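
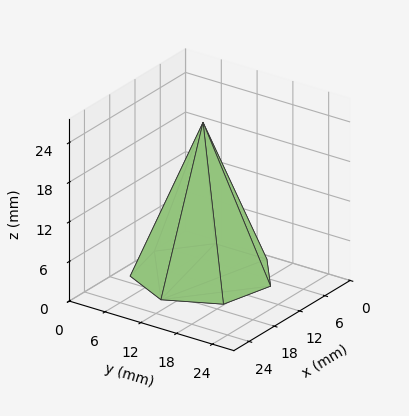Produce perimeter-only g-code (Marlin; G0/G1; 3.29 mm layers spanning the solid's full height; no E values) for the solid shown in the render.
Reading the render: the shape is a regular 7-sided pyramid, base circumscribed radius ≈ 10 mm, apex at z ≈ 23 mm (dimensions read to the nearest mm from the axis ticks). For the g-code, the solid's height is divided into equal slices at the stated Δz and each level perimeter traced with G1 moves after a G0 lift.

; perimeter-only toolpath
G21 ; units = mm
G90 ; absolute positioning
G28 ; home
; layer 1
G0 Z3.29
G0 X18.57 Y10.00
G1 X15.34 Y16.70
G1 X8.09 Y18.36
G1 X2.28 Y13.72
G1 X2.28 Y6.28
G1 X8.09 Y1.64
G1 X15.34 Y3.30
G1 X18.57 Y10.00
; layer 2
G0 Z6.57
G0 X17.14 Y10.00
G1 X14.45 Y15.59
G1 X8.41 Y16.96
G1 X3.56 Y13.10
G1 X3.56 Y6.90
G1 X8.41 Y3.04
G1 X14.45 Y4.41
G1 X17.14 Y10.00
; layer 3
G0 Z9.86
G0 X15.71 Y10.00
G1 X13.56 Y14.47
G1 X8.73 Y15.57
G1 X4.85 Y12.48
G1 X4.85 Y7.52
G1 X8.73 Y4.43
G1 X13.56 Y5.53
G1 X15.71 Y10.00
; layer 4
G0 Z13.14
G0 X14.29 Y10.00
G1 X12.67 Y13.35
G1 X9.04 Y14.18
G1 X6.14 Y11.86
G1 X6.14 Y8.14
G1 X9.04 Y5.82
G1 X12.67 Y6.65
G1 X14.29 Y10.00
; layer 5
G0 Z16.43
G0 X12.86 Y10.00
G1 X11.78 Y12.23
G1 X9.36 Y12.79
G1 X7.43 Y11.24
G1 X7.43 Y8.76
G1 X9.36 Y7.21
G1 X11.78 Y7.77
G1 X12.86 Y10.00
; layer 6
G0 Z19.71
G0 X11.43 Y10.00
G1 X10.89 Y11.12
G1 X9.68 Y11.39
G1 X8.71 Y10.62
G1 X8.71 Y9.38
G1 X9.68 Y8.61
G1 X10.89 Y8.88
G1 X11.43 Y10.00
M2 ; end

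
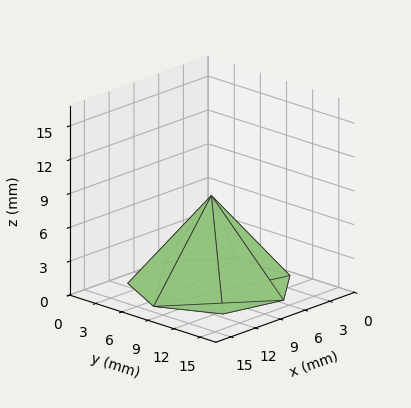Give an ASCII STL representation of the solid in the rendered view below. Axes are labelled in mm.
Reading the render: the shape is a regular 7-sided pyramid, base circumscribed radius ≈ 7 mm, apex at z ≈ 8 mm (dimensions read to the nearest mm from the axis ticks). For the STL, each face is triangulated and given an outward normal.

solid part
  facet normal 0.0000 0.0000 -1.0000
    outer loop
      vertex 5.44 13.82 0.00
      vertex 11.36 12.47 0.00
      vertex 14.00 7.00 0.00
    endloop
  endfacet
  facet normal 0.0000 0.0000 -1.0000
    outer loop
      vertex 0.69 10.04 0.00
      vertex 5.44 13.82 0.00
      vertex 14.00 7.00 0.00
    endloop
  endfacet
  facet normal 0.0000 0.0000 -1.0000
    outer loop
      vertex 0.69 3.96 0.00
      vertex 0.69 10.04 0.00
      vertex 14.00 7.00 0.00
    endloop
  endfacet
  facet normal 0.0000 0.0000 -1.0000
    outer loop
      vertex 5.44 0.18 0.00
      vertex 0.69 3.96 0.00
      vertex 14.00 7.00 0.00
    endloop
  endfacet
  facet normal 0.0000 0.0000 -1.0000
    outer loop
      vertex 11.36 1.53 0.00
      vertex 5.44 0.18 0.00
      vertex 14.00 7.00 0.00
    endloop
  endfacet
  facet normal 0.7074 0.3414 0.6189
    outer loop
      vertex 14.00 7.00 0.00
      vertex 11.36 12.47 0.00
      vertex 7.00 7.00 8.00
    endloop
  endfacet
  facet normal 0.1746 0.7659 0.6188
    outer loop
      vertex 11.36 12.47 0.00
      vertex 5.44 13.82 0.00
      vertex 7.00 7.00 8.00
    endloop
  endfacet
  facet normal -0.4890 0.6144 0.6192
    outer loop
      vertex 5.44 13.82 0.00
      vertex 0.69 10.04 0.00
      vertex 7.00 7.00 8.00
    endloop
  endfacet
  facet normal -0.7852 0.0000 0.6193
    outer loop
      vertex 0.69 10.04 0.00
      vertex 0.69 3.96 0.00
      vertex 7.00 7.00 8.00
    endloop
  endfacet
  facet normal -0.4890 -0.6144 0.6192
    outer loop
      vertex 0.69 3.96 0.00
      vertex 5.44 0.18 0.00
      vertex 7.00 7.00 8.00
    endloop
  endfacet
  facet normal 0.1746 -0.7659 0.6188
    outer loop
      vertex 5.44 0.18 0.00
      vertex 11.36 1.53 0.00
      vertex 7.00 7.00 8.00
    endloop
  endfacet
  facet normal 0.7074 -0.3414 0.6189
    outer loop
      vertex 11.36 1.53 0.00
      vertex 14.00 7.00 0.00
      vertex 7.00 7.00 8.00
    endloop
  endfacet
endsolid part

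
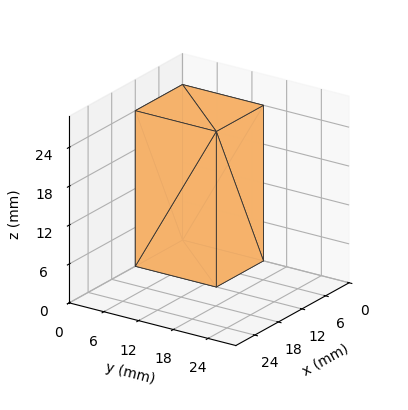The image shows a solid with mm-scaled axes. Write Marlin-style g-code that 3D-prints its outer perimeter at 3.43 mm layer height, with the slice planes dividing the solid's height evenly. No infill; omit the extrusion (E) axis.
Reading the render: the shape is a rectangular box, roughly 12 × 14 mm footprint and 24 mm tall (dimensions read to the nearest mm from the axis ticks). For the g-code, the solid's height is divided into equal slices at the stated Δz and each level perimeter traced with G1 moves after a G0 lift.

; perimeter-only toolpath
G21 ; units = mm
G90 ; absolute positioning
G28 ; home
; layer 1
G0 Z3.43
G0 X0.00 Y0.00
G1 X12.00 Y0.00
G1 X12.00 Y14.00
G1 X0.00 Y14.00
G1 X0.00 Y0.00
; layer 2
G0 Z6.86
G0 X0.00 Y0.00
G1 X12.00 Y0.00
G1 X12.00 Y14.00
G1 X0.00 Y14.00
G1 X0.00 Y0.00
; layer 3
G0 Z10.29
G0 X0.00 Y0.00
G1 X12.00 Y0.00
G1 X12.00 Y14.00
G1 X0.00 Y14.00
G1 X0.00 Y0.00
; layer 4
G0 Z13.71
G0 X0.00 Y0.00
G1 X12.00 Y0.00
G1 X12.00 Y14.00
G1 X0.00 Y14.00
G1 X0.00 Y0.00
; layer 5
G0 Z17.14
G0 X0.00 Y0.00
G1 X12.00 Y0.00
G1 X12.00 Y14.00
G1 X0.00 Y14.00
G1 X0.00 Y0.00
; layer 6
G0 Z20.57
G0 X0.00 Y0.00
G1 X12.00 Y0.00
G1 X12.00 Y14.00
G1 X0.00 Y14.00
G1 X0.00 Y0.00
; layer 7
G0 Z24.00
G0 X0.00 Y0.00
G1 X12.00 Y0.00
G1 X12.00 Y14.00
G1 X0.00 Y14.00
G1 X0.00 Y0.00
M2 ; end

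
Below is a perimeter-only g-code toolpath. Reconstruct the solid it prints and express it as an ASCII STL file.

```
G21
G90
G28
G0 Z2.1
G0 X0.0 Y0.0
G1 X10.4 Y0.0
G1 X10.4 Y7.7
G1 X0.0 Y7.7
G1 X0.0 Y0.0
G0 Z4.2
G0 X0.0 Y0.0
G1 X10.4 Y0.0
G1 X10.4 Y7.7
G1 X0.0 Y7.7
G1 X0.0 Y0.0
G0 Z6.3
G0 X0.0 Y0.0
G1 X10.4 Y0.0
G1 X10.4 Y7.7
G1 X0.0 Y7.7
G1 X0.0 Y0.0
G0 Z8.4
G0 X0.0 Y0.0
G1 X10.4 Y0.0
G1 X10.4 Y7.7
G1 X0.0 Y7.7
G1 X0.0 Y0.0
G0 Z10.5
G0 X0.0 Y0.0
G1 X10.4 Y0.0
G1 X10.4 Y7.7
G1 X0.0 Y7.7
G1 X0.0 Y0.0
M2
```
solid part
  facet normal 0.0000 0.0000 -1.0000
    outer loop
      vertex 10.4 7.7 0.0
      vertex 10.4 0.0 0.0
      vertex 0.0 0.0 0.0
    endloop
  endfacet
  facet normal 0.0000 0.0000 -1.0000
    outer loop
      vertex 0.0 7.7 0.0
      vertex 10.4 7.7 0.0
      vertex 0.0 0.0 0.0
    endloop
  endfacet
  facet normal 0.0000 0.0000 1.0000
    outer loop
      vertex 0.0 0.0 10.5
      vertex 10.4 0.0 10.5
      vertex 10.4 7.7 10.5
    endloop
  endfacet
  facet normal 0.0000 0.0000 1.0000
    outer loop
      vertex 0.0 0.0 10.5
      vertex 10.4 7.7 10.5
      vertex 0.0 7.7 10.5
    endloop
  endfacet
  facet normal 0.0000 -1.0000 0.0000
    outer loop
      vertex 0.0 0.0 0.0
      vertex 10.4 0.0 0.0
      vertex 10.4 0.0 10.5
    endloop
  endfacet
  facet normal 0.0000 -1.0000 0.0000
    outer loop
      vertex 0.0 0.0 0.0
      vertex 10.4 0.0 10.5
      vertex 0.0 0.0 10.5
    endloop
  endfacet
  facet normal 0.0000 1.0000 0.0000
    outer loop
      vertex 10.4 7.7 10.5
      vertex 10.4 7.7 0.0
      vertex 0.0 7.7 0.0
    endloop
  endfacet
  facet normal 0.0000 1.0000 0.0000
    outer loop
      vertex 0.0 7.7 10.5
      vertex 10.4 7.7 10.5
      vertex 0.0 7.7 0.0
    endloop
  endfacet
  facet normal -1.0000 0.0000 0.0000
    outer loop
      vertex 0.0 7.7 10.5
      vertex 0.0 7.7 0.0
      vertex 0.0 0.0 0.0
    endloop
  endfacet
  facet normal -1.0000 0.0000 0.0000
    outer loop
      vertex 0.0 0.0 10.5
      vertex 0.0 7.7 10.5
      vertex 0.0 0.0 0.0
    endloop
  endfacet
  facet normal 1.0000 0.0000 0.0000
    outer loop
      vertex 10.4 0.0 0.0
      vertex 10.4 7.7 0.0
      vertex 10.4 7.7 10.5
    endloop
  endfacet
  facet normal 1.0000 0.0000 0.0000
    outer loop
      vertex 10.4 0.0 0.0
      vertex 10.4 7.7 10.5
      vertex 10.4 0.0 10.5
    endloop
  endfacet
endsolid part

The G0 Z moves step by Δz≈2.1 mm. Every layer's G1 loop is the same polygon, so the solid is a straight extrusion of it from z=0 to z≈10.5. Closing with flat bottom and top caps and triangulating gives 12 facets — a rectangular box, roughly 10.4 × 7.7 mm footprint and 10.5 mm tall.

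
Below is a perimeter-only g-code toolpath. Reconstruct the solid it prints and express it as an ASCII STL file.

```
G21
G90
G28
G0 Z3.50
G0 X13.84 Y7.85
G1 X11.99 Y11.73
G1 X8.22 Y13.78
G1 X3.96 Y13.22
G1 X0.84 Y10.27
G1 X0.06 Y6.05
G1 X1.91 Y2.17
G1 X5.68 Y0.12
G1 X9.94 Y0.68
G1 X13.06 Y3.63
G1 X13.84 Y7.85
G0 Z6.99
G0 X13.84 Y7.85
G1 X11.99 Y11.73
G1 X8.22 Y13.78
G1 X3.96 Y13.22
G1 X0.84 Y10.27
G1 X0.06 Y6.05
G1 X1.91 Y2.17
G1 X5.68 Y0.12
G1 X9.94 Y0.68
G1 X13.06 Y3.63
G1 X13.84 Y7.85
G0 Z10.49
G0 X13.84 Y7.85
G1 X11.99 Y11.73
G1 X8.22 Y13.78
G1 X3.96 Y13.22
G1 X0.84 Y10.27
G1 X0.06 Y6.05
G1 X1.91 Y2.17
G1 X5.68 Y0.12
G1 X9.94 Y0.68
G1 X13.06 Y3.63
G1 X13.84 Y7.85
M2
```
solid part
  facet normal 0.0000 0.0000 -1.0000
    outer loop
      vertex 8.22 13.78 0.00
      vertex 11.99 11.73 0.00
      vertex 13.84 7.85 0.00
    endloop
  endfacet
  facet normal 0.0000 0.0000 -1.0000
    outer loop
      vertex 3.96 13.22 0.00
      vertex 8.22 13.78 0.00
      vertex 13.84 7.85 0.00
    endloop
  endfacet
  facet normal 0.0000 0.0000 -1.0000
    outer loop
      vertex 0.84 10.27 0.00
      vertex 3.96 13.22 0.00
      vertex 13.84 7.85 0.00
    endloop
  endfacet
  facet normal 0.0000 0.0000 -1.0000
    outer loop
      vertex 0.06 6.05 0.00
      vertex 0.84 10.27 0.00
      vertex 13.84 7.85 0.00
    endloop
  endfacet
  facet normal 0.0000 0.0000 -1.0000
    outer loop
      vertex 1.91 2.17 0.00
      vertex 0.06 6.05 0.00
      vertex 13.84 7.85 0.00
    endloop
  endfacet
  facet normal 0.0000 0.0000 -1.0000
    outer loop
      vertex 5.68 0.12 0.00
      vertex 1.91 2.17 0.00
      vertex 13.84 7.85 0.00
    endloop
  endfacet
  facet normal 0.0000 0.0000 -1.0000
    outer loop
      vertex 9.94 0.68 0.00
      vertex 5.68 0.12 0.00
      vertex 13.84 7.85 0.00
    endloop
  endfacet
  facet normal 0.0000 0.0000 -1.0000
    outer loop
      vertex 13.06 3.63 0.00
      vertex 9.94 0.68 0.00
      vertex 13.84 7.85 0.00
    endloop
  endfacet
  facet normal 0.0000 0.0000 1.0000
    outer loop
      vertex 13.84 7.85 10.49
      vertex 11.99 11.73 10.49
      vertex 8.22 13.78 10.49
    endloop
  endfacet
  facet normal 0.0000 0.0000 1.0000
    outer loop
      vertex 13.84 7.85 10.49
      vertex 8.22 13.78 10.49
      vertex 3.96 13.22 10.49
    endloop
  endfacet
  facet normal 0.0000 0.0000 1.0000
    outer loop
      vertex 13.84 7.85 10.49
      vertex 3.96 13.22 10.49
      vertex 0.84 10.27 10.49
    endloop
  endfacet
  facet normal 0.0000 0.0000 1.0000
    outer loop
      vertex 13.84 7.85 10.49
      vertex 0.84 10.27 10.49
      vertex 0.06 6.05 10.49
    endloop
  endfacet
  facet normal 0.0000 0.0000 1.0000
    outer loop
      vertex 13.84 7.85 10.49
      vertex 0.06 6.05 10.49
      vertex 1.91 2.17 10.49
    endloop
  endfacet
  facet normal 0.0000 0.0000 1.0000
    outer loop
      vertex 13.84 7.85 10.49
      vertex 1.91 2.17 10.49
      vertex 5.68 0.12 10.49
    endloop
  endfacet
  facet normal 0.0000 0.0000 1.0000
    outer loop
      vertex 13.84 7.85 10.49
      vertex 5.68 0.12 10.49
      vertex 9.94 0.68 10.49
    endloop
  endfacet
  facet normal 0.0000 0.0000 1.0000
    outer loop
      vertex 13.84 7.85 10.49
      vertex 9.94 0.68 10.49
      vertex 13.06 3.63 10.49
    endloop
  endfacet
  facet normal 0.9026 0.4304 0.0000
    outer loop
      vertex 13.84 7.85 0.00
      vertex 11.99 11.73 0.00
      vertex 11.99 11.73 10.49
    endloop
  endfacet
  facet normal 0.9026 0.4304 0.0000
    outer loop
      vertex 13.84 7.85 0.00
      vertex 11.99 11.73 10.49
      vertex 13.84 7.85 10.49
    endloop
  endfacet
  facet normal 0.4777 0.8785 0.0000
    outer loop
      vertex 11.99 11.73 0.00
      vertex 8.22 13.78 0.00
      vertex 8.22 13.78 10.49
    endloop
  endfacet
  facet normal 0.4777 0.8785 0.0000
    outer loop
      vertex 11.99 11.73 0.00
      vertex 8.22 13.78 10.49
      vertex 11.99 11.73 10.49
    endloop
  endfacet
  facet normal -0.1303 0.9915 0.0000
    outer loop
      vertex 8.22 13.78 0.00
      vertex 3.96 13.22 0.00
      vertex 3.96 13.22 10.49
    endloop
  endfacet
  facet normal -0.1303 0.9915 0.0000
    outer loop
      vertex 8.22 13.78 0.00
      vertex 3.96 13.22 10.49
      vertex 8.22 13.78 10.49
    endloop
  endfacet
  facet normal -0.6870 0.7266 0.0000
    outer loop
      vertex 3.96 13.22 0.00
      vertex 0.84 10.27 0.00
      vertex 0.84 10.27 10.49
    endloop
  endfacet
  facet normal -0.6870 0.7266 0.0000
    outer loop
      vertex 3.96 13.22 0.00
      vertex 0.84 10.27 10.49
      vertex 3.96 13.22 10.49
    endloop
  endfacet
  facet normal -0.9833 0.1818 0.0000
    outer loop
      vertex 0.84 10.27 0.00
      vertex 0.06 6.05 0.00
      vertex 0.06 6.05 10.49
    endloop
  endfacet
  facet normal -0.9833 0.1818 0.0000
    outer loop
      vertex 0.84 10.27 0.00
      vertex 0.06 6.05 10.49
      vertex 0.84 10.27 10.49
    endloop
  endfacet
  facet normal -0.9026 -0.4304 0.0000
    outer loop
      vertex 0.06 6.05 0.00
      vertex 1.91 2.17 0.00
      vertex 1.91 2.17 10.49
    endloop
  endfacet
  facet normal -0.9026 -0.4304 0.0000
    outer loop
      vertex 0.06 6.05 0.00
      vertex 1.91 2.17 10.49
      vertex 0.06 6.05 10.49
    endloop
  endfacet
  facet normal -0.4777 -0.8785 0.0000
    outer loop
      vertex 1.91 2.17 0.00
      vertex 5.68 0.12 0.00
      vertex 5.68 0.12 10.49
    endloop
  endfacet
  facet normal -0.4777 -0.8785 0.0000
    outer loop
      vertex 1.91 2.17 0.00
      vertex 5.68 0.12 10.49
      vertex 1.91 2.17 10.49
    endloop
  endfacet
  facet normal 0.1303 -0.9915 0.0000
    outer loop
      vertex 5.68 0.12 0.00
      vertex 9.94 0.68 0.00
      vertex 9.94 0.68 10.49
    endloop
  endfacet
  facet normal 0.1303 -0.9915 0.0000
    outer loop
      vertex 5.68 0.12 0.00
      vertex 9.94 0.68 10.49
      vertex 5.68 0.12 10.49
    endloop
  endfacet
  facet normal 0.6870 -0.7266 0.0000
    outer loop
      vertex 9.94 0.68 0.00
      vertex 13.06 3.63 0.00
      vertex 13.06 3.63 10.49
    endloop
  endfacet
  facet normal 0.6870 -0.7266 0.0000
    outer loop
      vertex 9.94 0.68 0.00
      vertex 13.06 3.63 10.49
      vertex 9.94 0.68 10.49
    endloop
  endfacet
  facet normal 0.9833 -0.1818 0.0000
    outer loop
      vertex 13.06 3.63 0.00
      vertex 13.84 7.85 0.00
      vertex 13.84 7.85 10.49
    endloop
  endfacet
  facet normal 0.9833 -0.1818 0.0000
    outer loop
      vertex 13.06 3.63 0.00
      vertex 13.84 7.85 10.49
      vertex 13.06 3.63 10.49
    endloop
  endfacet
endsolid part

The G0 Z moves step by Δz≈3.50 mm. Every layer's G1 loop is the same polygon, so the solid is a straight extrusion of it from z=0 to z≈10.5. Closing with flat bottom and top caps and triangulating gives 36 facets — a regular 10-sided prism (a cylinder approximated with 10 flat sides), circumscribed radius ≈ 6.95 mm, height ≈ 10.5 mm.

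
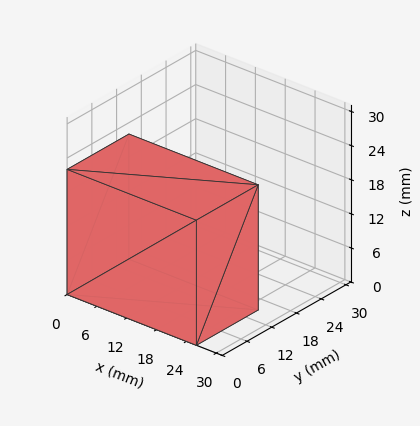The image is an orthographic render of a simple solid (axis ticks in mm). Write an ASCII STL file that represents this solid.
Reading the render: the shape is a rectangular box, roughly 26 × 15 mm footprint and 22 mm tall (dimensions read to the nearest mm from the axis ticks). For the STL, each face is triangulated and given an outward normal.

solid part
  facet normal 0.0000 0.0000 -1.0000
    outer loop
      vertex 26.000 15.000 0.000
      vertex 26.000 0.000 0.000
      vertex 0.000 0.000 0.000
    endloop
  endfacet
  facet normal 0.0000 0.0000 -1.0000
    outer loop
      vertex 0.000 15.000 0.000
      vertex 26.000 15.000 0.000
      vertex 0.000 0.000 0.000
    endloop
  endfacet
  facet normal 0.0000 0.0000 1.0000
    outer loop
      vertex 0.000 0.000 22.000
      vertex 26.000 0.000 22.000
      vertex 26.000 15.000 22.000
    endloop
  endfacet
  facet normal 0.0000 0.0000 1.0000
    outer loop
      vertex 0.000 0.000 22.000
      vertex 26.000 15.000 22.000
      vertex 0.000 15.000 22.000
    endloop
  endfacet
  facet normal 0.0000 -1.0000 0.0000
    outer loop
      vertex 0.000 0.000 0.000
      vertex 26.000 0.000 0.000
      vertex 26.000 0.000 22.000
    endloop
  endfacet
  facet normal 0.0000 -1.0000 0.0000
    outer loop
      vertex 0.000 0.000 0.000
      vertex 26.000 0.000 22.000
      vertex 0.000 0.000 22.000
    endloop
  endfacet
  facet normal 0.0000 1.0000 0.0000
    outer loop
      vertex 26.000 15.000 22.000
      vertex 26.000 15.000 0.000
      vertex 0.000 15.000 0.000
    endloop
  endfacet
  facet normal 0.0000 1.0000 0.0000
    outer loop
      vertex 0.000 15.000 22.000
      vertex 26.000 15.000 22.000
      vertex 0.000 15.000 0.000
    endloop
  endfacet
  facet normal -1.0000 0.0000 0.0000
    outer loop
      vertex 0.000 15.000 22.000
      vertex 0.000 15.000 0.000
      vertex 0.000 0.000 0.000
    endloop
  endfacet
  facet normal -1.0000 0.0000 0.0000
    outer loop
      vertex 0.000 0.000 22.000
      vertex 0.000 15.000 22.000
      vertex 0.000 0.000 0.000
    endloop
  endfacet
  facet normal 1.0000 0.0000 0.0000
    outer loop
      vertex 26.000 0.000 0.000
      vertex 26.000 15.000 0.000
      vertex 26.000 15.000 22.000
    endloop
  endfacet
  facet normal 1.0000 0.0000 0.0000
    outer loop
      vertex 26.000 0.000 0.000
      vertex 26.000 15.000 22.000
      vertex 26.000 0.000 22.000
    endloop
  endfacet
endsolid part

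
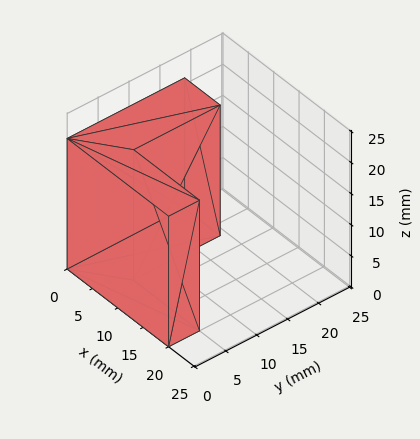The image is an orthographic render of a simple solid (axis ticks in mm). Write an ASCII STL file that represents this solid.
Reading the render: the shape is an L-shaped prism: outer 20 × 19 mm, arm thicknesses ≈ 5 mm (horizontal) and 7 mm (vertical), extruded 21 mm in z (dimensions read to the nearest mm from the axis ticks). For the STL, each face is triangulated and given an outward normal.

solid part
  facet normal 0.0000 0.0000 -1.0000
    outer loop
      vertex 20.0 5.0 0.0
      vertex 20.0 0.0 0.0
      vertex 0.0 0.0 0.0
    endloop
  endfacet
  facet normal 0.0000 0.0000 -1.0000
    outer loop
      vertex 7.0 5.0 0.0
      vertex 20.0 5.0 0.0
      vertex 0.0 0.0 0.0
    endloop
  endfacet
  facet normal 0.0000 0.0000 -1.0000
    outer loop
      vertex 7.0 19.0 0.0
      vertex 7.0 5.0 0.0
      vertex 0.0 0.0 0.0
    endloop
  endfacet
  facet normal 0.0000 0.0000 -1.0000
    outer loop
      vertex 0.0 19.0 0.0
      vertex 7.0 19.0 0.0
      vertex 0.0 0.0 0.0
    endloop
  endfacet
  facet normal 0.0000 0.0000 1.0000
    outer loop
      vertex 0.0 0.0 21.0
      vertex 20.0 0.0 21.0
      vertex 20.0 5.0 21.0
    endloop
  endfacet
  facet normal 0.0000 0.0000 1.0000
    outer loop
      vertex 0.0 0.0 21.0
      vertex 20.0 5.0 21.0
      vertex 7.0 5.0 21.0
    endloop
  endfacet
  facet normal 0.0000 0.0000 1.0000
    outer loop
      vertex 0.0 0.0 21.0
      vertex 7.0 5.0 21.0
      vertex 7.0 19.0 21.0
    endloop
  endfacet
  facet normal 0.0000 0.0000 1.0000
    outer loop
      vertex 0.0 0.0 21.0
      vertex 7.0 19.0 21.0
      vertex 0.0 19.0 21.0
    endloop
  endfacet
  facet normal 0.0000 -1.0000 0.0000
    outer loop
      vertex 0.0 0.0 0.0
      vertex 20.0 0.0 0.0
      vertex 20.0 0.0 21.0
    endloop
  endfacet
  facet normal 0.0000 -1.0000 0.0000
    outer loop
      vertex 0.0 0.0 0.0
      vertex 20.0 0.0 21.0
      vertex 0.0 0.0 21.0
    endloop
  endfacet
  facet normal 1.0000 0.0000 0.0000
    outer loop
      vertex 20.0 0.0 0.0
      vertex 20.0 5.0 0.0
      vertex 20.0 5.0 21.0
    endloop
  endfacet
  facet normal 1.0000 0.0000 0.0000
    outer loop
      vertex 20.0 0.0 0.0
      vertex 20.0 5.0 21.0
      vertex 20.0 0.0 21.0
    endloop
  endfacet
  facet normal 0.0000 1.0000 0.0000
    outer loop
      vertex 20.0 5.0 0.0
      vertex 7.0 5.0 0.0
      vertex 7.0 5.0 21.0
    endloop
  endfacet
  facet normal 0.0000 1.0000 0.0000
    outer loop
      vertex 20.0 5.0 0.0
      vertex 7.0 5.0 21.0
      vertex 20.0 5.0 21.0
    endloop
  endfacet
  facet normal 1.0000 0.0000 0.0000
    outer loop
      vertex 7.0 5.0 0.0
      vertex 7.0 19.0 0.0
      vertex 7.0 19.0 21.0
    endloop
  endfacet
  facet normal 1.0000 0.0000 0.0000
    outer loop
      vertex 7.0 5.0 0.0
      vertex 7.0 19.0 21.0
      vertex 7.0 5.0 21.0
    endloop
  endfacet
  facet normal 0.0000 1.0000 0.0000
    outer loop
      vertex 7.0 19.0 0.0
      vertex 0.0 19.0 0.0
      vertex 0.0 19.0 21.0
    endloop
  endfacet
  facet normal 0.0000 1.0000 0.0000
    outer loop
      vertex 7.0 19.0 0.0
      vertex 0.0 19.0 21.0
      vertex 7.0 19.0 21.0
    endloop
  endfacet
  facet normal -1.0000 0.0000 0.0000
    outer loop
      vertex 0.0 19.0 0.0
      vertex 0.0 0.0 0.0
      vertex 0.0 0.0 21.0
    endloop
  endfacet
  facet normal -1.0000 0.0000 0.0000
    outer loop
      vertex 0.0 19.0 0.0
      vertex 0.0 0.0 21.0
      vertex 0.0 19.0 21.0
    endloop
  endfacet
endsolid part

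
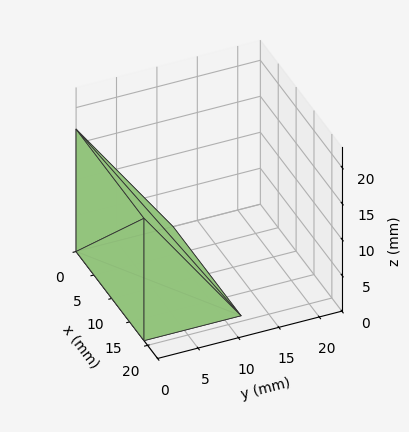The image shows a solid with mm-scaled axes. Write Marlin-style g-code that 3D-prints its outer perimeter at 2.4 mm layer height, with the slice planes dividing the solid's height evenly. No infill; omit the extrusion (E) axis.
Reading the render: the shape is a wedge (ramp): 19 × 12 mm base, rising to 17 mm along the y=0 edge and sloping linearly to z=0 at y=12 (dimensions read to the nearest mm from the axis ticks). For the g-code, the solid's height is divided into equal slices at the stated Δz and each level perimeter traced with G1 moves after a G0 lift.

; perimeter-only toolpath
G21 ; units = mm
G90 ; absolute positioning
G28 ; home
; layer 1
G0 Z2.4
G0 X0.0 Y0.0
G1 X19.0 Y0.0
G1 X19.0 Y10.3
G1 X0.0 Y10.3
G1 X0.0 Y0.0
; layer 2
G0 Z4.9
G0 X0.0 Y0.0
G1 X19.0 Y0.0
G1 X19.0 Y8.6
G1 X0.0 Y8.6
G1 X0.0 Y0.0
; layer 3
G0 Z7.3
G0 X0.0 Y0.0
G1 X19.0 Y0.0
G1 X19.0 Y6.9
G1 X0.0 Y6.9
G1 X0.0 Y0.0
; layer 4
G0 Z9.7
G0 X0.0 Y0.0
G1 X19.0 Y0.0
G1 X19.0 Y5.1
G1 X0.0 Y5.1
G1 X0.0 Y0.0
; layer 5
G0 Z12.1
G0 X0.0 Y0.0
G1 X19.0 Y0.0
G1 X19.0 Y3.4
G1 X0.0 Y3.4
G1 X0.0 Y0.0
; layer 6
G0 Z14.6
G0 X0.0 Y0.0
G1 X19.0 Y0.0
G1 X19.0 Y1.7
G1 X0.0 Y1.7
G1 X0.0 Y0.0
M2 ; end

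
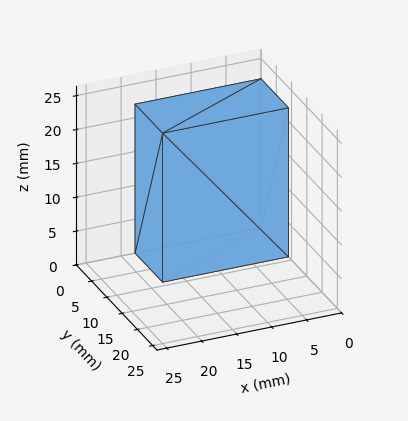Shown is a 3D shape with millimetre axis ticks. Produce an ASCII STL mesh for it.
Reading the render: the shape is a rectangular box, roughly 18 × 9 mm footprint and 22 mm tall (dimensions read to the nearest mm from the axis ticks). For the STL, each face is triangulated and given an outward normal.

solid part
  facet normal 0.0000 0.0000 -1.0000
    outer loop
      vertex 18.000 9.000 0.000
      vertex 18.000 0.000 0.000
      vertex 0.000 0.000 0.000
    endloop
  endfacet
  facet normal 0.0000 0.0000 -1.0000
    outer loop
      vertex 0.000 9.000 0.000
      vertex 18.000 9.000 0.000
      vertex 0.000 0.000 0.000
    endloop
  endfacet
  facet normal 0.0000 0.0000 1.0000
    outer loop
      vertex 0.000 0.000 22.000
      vertex 18.000 0.000 22.000
      vertex 18.000 9.000 22.000
    endloop
  endfacet
  facet normal 0.0000 0.0000 1.0000
    outer loop
      vertex 0.000 0.000 22.000
      vertex 18.000 9.000 22.000
      vertex 0.000 9.000 22.000
    endloop
  endfacet
  facet normal 0.0000 -1.0000 0.0000
    outer loop
      vertex 0.000 0.000 0.000
      vertex 18.000 0.000 0.000
      vertex 18.000 0.000 22.000
    endloop
  endfacet
  facet normal 0.0000 -1.0000 0.0000
    outer loop
      vertex 0.000 0.000 0.000
      vertex 18.000 0.000 22.000
      vertex 0.000 0.000 22.000
    endloop
  endfacet
  facet normal 0.0000 1.0000 0.0000
    outer loop
      vertex 18.000 9.000 22.000
      vertex 18.000 9.000 0.000
      vertex 0.000 9.000 0.000
    endloop
  endfacet
  facet normal 0.0000 1.0000 0.0000
    outer loop
      vertex 0.000 9.000 22.000
      vertex 18.000 9.000 22.000
      vertex 0.000 9.000 0.000
    endloop
  endfacet
  facet normal -1.0000 0.0000 0.0000
    outer loop
      vertex 0.000 9.000 22.000
      vertex 0.000 9.000 0.000
      vertex 0.000 0.000 0.000
    endloop
  endfacet
  facet normal -1.0000 0.0000 0.0000
    outer loop
      vertex 0.000 0.000 22.000
      vertex 0.000 9.000 22.000
      vertex 0.000 0.000 0.000
    endloop
  endfacet
  facet normal 1.0000 0.0000 0.0000
    outer loop
      vertex 18.000 0.000 0.000
      vertex 18.000 9.000 0.000
      vertex 18.000 9.000 22.000
    endloop
  endfacet
  facet normal 1.0000 0.0000 0.0000
    outer loop
      vertex 18.000 0.000 0.000
      vertex 18.000 9.000 22.000
      vertex 18.000 0.000 22.000
    endloop
  endfacet
endsolid part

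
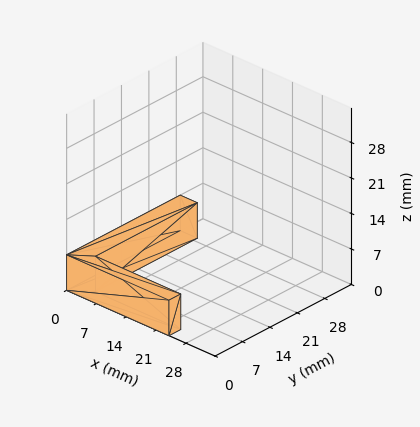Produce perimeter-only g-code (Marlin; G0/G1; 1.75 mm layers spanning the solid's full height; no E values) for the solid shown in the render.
Reading the render: the shape is an L-shaped prism: outer 24 × 29 mm, arm thicknesses ≈ 3 mm (horizontal) and 4 mm (vertical), extruded 7 mm in z (dimensions read to the nearest mm from the axis ticks). For the g-code, the solid's height is divided into equal slices at the stated Δz and each level perimeter traced with G1 moves after a G0 lift.

; perimeter-only toolpath
G21 ; units = mm
G90 ; absolute positioning
G28 ; home
; layer 1
G0 Z1.75
G0 X0.00 Y0.00
G1 X24.00 Y0.00
G1 X24.00 Y3.00
G1 X4.00 Y3.00
G1 X4.00 Y29.00
G1 X0.00 Y29.00
G1 X0.00 Y0.00
; layer 2
G0 Z3.50
G0 X0.00 Y0.00
G1 X24.00 Y0.00
G1 X24.00 Y3.00
G1 X4.00 Y3.00
G1 X4.00 Y29.00
G1 X0.00 Y29.00
G1 X0.00 Y0.00
; layer 3
G0 Z5.25
G0 X0.00 Y0.00
G1 X24.00 Y0.00
G1 X24.00 Y3.00
G1 X4.00 Y3.00
G1 X4.00 Y29.00
G1 X0.00 Y29.00
G1 X0.00 Y0.00
; layer 4
G0 Z7.00
G0 X0.00 Y0.00
G1 X24.00 Y0.00
G1 X24.00 Y3.00
G1 X4.00 Y3.00
G1 X4.00 Y29.00
G1 X0.00 Y29.00
G1 X0.00 Y0.00
M2 ; end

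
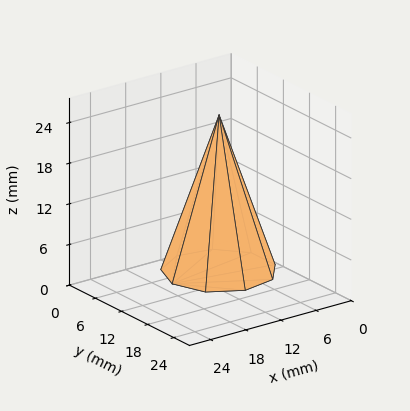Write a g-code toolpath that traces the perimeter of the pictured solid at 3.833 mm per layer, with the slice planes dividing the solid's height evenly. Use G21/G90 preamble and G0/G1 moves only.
Reading the render: the shape is a regular 9-sided pyramid, base circumscribed radius ≈ 8 mm, apex at z ≈ 23 mm (dimensions read to the nearest mm from the axis ticks). For the g-code, the solid's height is divided into equal slices at the stated Δz and each level perimeter traced with G1 moves after a G0 lift.

; perimeter-only toolpath
G21 ; units = mm
G90 ; absolute positioning
G28 ; home
; layer 1
G0 Z3.833
G0 X14.667 Y8.000
G1 X13.107 Y12.285
G1 X9.157 Y14.565
G1 X4.667 Y13.773
G1 X1.735 Y10.280
G1 X1.735 Y5.720
G1 X4.667 Y2.227
G1 X9.157 Y1.435
G1 X13.107 Y3.715
G1 X14.667 Y8.000
; layer 2
G0 Z7.667
G0 X13.333 Y8.000
G1 X12.085 Y11.428
G1 X8.926 Y13.252
G1 X5.333 Y12.619
G1 X2.988 Y9.824
G1 X2.988 Y6.176
G1 X5.333 Y3.381
G1 X8.926 Y2.748
G1 X12.085 Y4.572
G1 X13.333 Y8.000
; layer 3
G0 Z11.500
G0 X12.000 Y8.000
G1 X11.064 Y10.571
G1 X8.694 Y11.939
G1 X6.000 Y11.464
G1 X4.241 Y9.368
G1 X4.241 Y6.632
G1 X6.000 Y4.536
G1 X8.694 Y4.061
G1 X11.064 Y5.429
G1 X12.000 Y8.000
; layer 4
G0 Z15.333
G0 X10.667 Y8.000
G1 X10.043 Y9.714
G1 X8.463 Y10.626
G1 X6.667 Y10.309
G1 X5.494 Y8.912
G1 X5.494 Y7.088
G1 X6.667 Y5.691
G1 X8.463 Y5.374
G1 X10.043 Y6.286
G1 X10.667 Y8.000
; layer 5
G0 Z19.167
G0 X9.333 Y8.000
G1 X9.021 Y8.857
G1 X8.232 Y9.313
G1 X7.333 Y9.155
G1 X6.747 Y8.456
G1 X6.747 Y7.544
G1 X7.333 Y6.845
G1 X8.232 Y6.687
G1 X9.021 Y7.143
G1 X9.333 Y8.000
M2 ; end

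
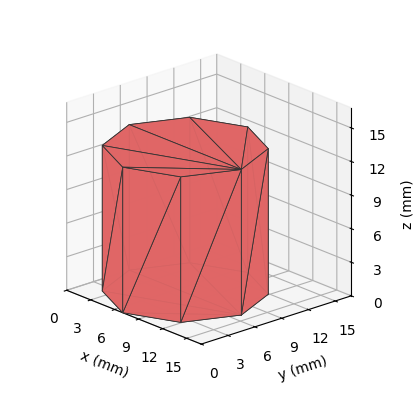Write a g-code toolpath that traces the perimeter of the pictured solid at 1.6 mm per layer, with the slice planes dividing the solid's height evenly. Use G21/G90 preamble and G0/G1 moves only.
Reading the render: the shape is a regular 8-sided prism (a cylinder approximated with 8 flat sides), circumscribed radius ≈ 7 mm, height ≈ 13 mm (dimensions read to the nearest mm from the axis ticks). For the g-code, the solid's height is divided into equal slices at the stated Δz and each level perimeter traced with G1 moves after a G0 lift.

; perimeter-only toolpath
G21 ; units = mm
G90 ; absolute positioning
G28 ; home
; layer 1
G0 Z1.6
G0 X14.0 Y7.0
G1 X11.9 Y11.9
G1 X7.0 Y14.0
G1 X2.1 Y11.9
G1 X0.0 Y7.0
G1 X2.1 Y2.1
G1 X7.0 Y0.0
G1 X11.9 Y2.1
G1 X14.0 Y7.0
; layer 2
G0 Z3.2
G0 X14.0 Y7.0
G1 X11.9 Y11.9
G1 X7.0 Y14.0
G1 X2.1 Y11.9
G1 X0.0 Y7.0
G1 X2.1 Y2.1
G1 X7.0 Y0.0
G1 X11.9 Y2.1
G1 X14.0 Y7.0
; layer 3
G0 Z4.9
G0 X14.0 Y7.0
G1 X11.9 Y11.9
G1 X7.0 Y14.0
G1 X2.1 Y11.9
G1 X0.0 Y7.0
G1 X2.1 Y2.1
G1 X7.0 Y0.0
G1 X11.9 Y2.1
G1 X14.0 Y7.0
; layer 4
G0 Z6.5
G0 X14.0 Y7.0
G1 X11.9 Y11.9
G1 X7.0 Y14.0
G1 X2.1 Y11.9
G1 X0.0 Y7.0
G1 X2.1 Y2.1
G1 X7.0 Y0.0
G1 X11.9 Y2.1
G1 X14.0 Y7.0
; layer 5
G0 Z8.1
G0 X14.0 Y7.0
G1 X11.9 Y11.9
G1 X7.0 Y14.0
G1 X2.1 Y11.9
G1 X0.0 Y7.0
G1 X2.1 Y2.1
G1 X7.0 Y0.0
G1 X11.9 Y2.1
G1 X14.0 Y7.0
; layer 6
G0 Z9.8
G0 X14.0 Y7.0
G1 X11.9 Y11.9
G1 X7.0 Y14.0
G1 X2.1 Y11.9
G1 X0.0 Y7.0
G1 X2.1 Y2.1
G1 X7.0 Y0.0
G1 X11.9 Y2.1
G1 X14.0 Y7.0
; layer 7
G0 Z11.4
G0 X14.0 Y7.0
G1 X11.9 Y11.9
G1 X7.0 Y14.0
G1 X2.1 Y11.9
G1 X0.0 Y7.0
G1 X2.1 Y2.1
G1 X7.0 Y0.0
G1 X11.9 Y2.1
G1 X14.0 Y7.0
; layer 8
G0 Z13.0
G0 X14.0 Y7.0
G1 X11.9 Y11.9
G1 X7.0 Y14.0
G1 X2.1 Y11.9
G1 X0.0 Y7.0
G1 X2.1 Y2.1
G1 X7.0 Y0.0
G1 X11.9 Y2.1
G1 X14.0 Y7.0
M2 ; end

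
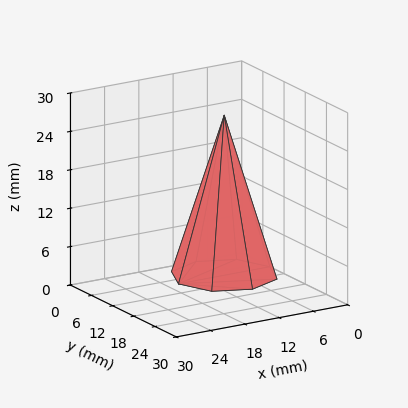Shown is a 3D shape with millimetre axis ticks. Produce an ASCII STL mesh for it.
Reading the render: the shape is a regular 8-sided pyramid, base circumscribed radius ≈ 8 mm, apex at z ≈ 25 mm (dimensions read to the nearest mm from the axis ticks). For the STL, each face is triangulated and given an outward normal.

solid part
  facet normal 0.0000 0.0000 -1.0000
    outer loop
      vertex 8.0 16.0 0.0
      vertex 13.7 13.7 0.0
      vertex 16.0 8.0 0.0
    endloop
  endfacet
  facet normal 0.0000 0.0000 -1.0000
    outer loop
      vertex 2.3 13.7 0.0
      vertex 8.0 16.0 0.0
      vertex 16.0 8.0 0.0
    endloop
  endfacet
  facet normal 0.0000 0.0000 -1.0000
    outer loop
      vertex 0.0 8.0 0.0
      vertex 2.3 13.7 0.0
      vertex 16.0 8.0 0.0
    endloop
  endfacet
  facet normal 0.0000 0.0000 -1.0000
    outer loop
      vertex 2.3 2.3 0.0
      vertex 0.0 8.0 0.0
      vertex 16.0 8.0 0.0
    endloop
  endfacet
  facet normal 0.0000 0.0000 -1.0000
    outer loop
      vertex 8.0 0.0 0.0
      vertex 2.3 2.3 0.0
      vertex 16.0 8.0 0.0
    endloop
  endfacet
  facet normal 0.0000 0.0000 -1.0000
    outer loop
      vertex 13.7 2.3 0.0
      vertex 8.0 0.0 0.0
      vertex 16.0 8.0 0.0
    endloop
  endfacet
  facet normal 0.8890 0.3587 0.2845
    outer loop
      vertex 16.0 8.0 0.0
      vertex 13.7 13.7 0.0
      vertex 8.0 8.0 25.0
    endloop
  endfacet
  facet normal 0.3587 0.8890 0.2845
    outer loop
      vertex 13.7 13.7 0.0
      vertex 8.0 16.0 0.0
      vertex 8.0 8.0 25.0
    endloop
  endfacet
  facet normal -0.3587 0.8890 0.2845
    outer loop
      vertex 8.0 16.0 0.0
      vertex 2.3 13.7 0.0
      vertex 8.0 8.0 25.0
    endloop
  endfacet
  facet normal -0.8890 0.3587 0.2845
    outer loop
      vertex 2.3 13.7 0.0
      vertex 0.0 8.0 0.0
      vertex 8.0 8.0 25.0
    endloop
  endfacet
  facet normal -0.8890 -0.3587 0.2845
    outer loop
      vertex 0.0 8.0 0.0
      vertex 2.3 2.3 0.0
      vertex 8.0 8.0 25.0
    endloop
  endfacet
  facet normal -0.3587 -0.8890 0.2845
    outer loop
      vertex 2.3 2.3 0.0
      vertex 8.0 0.0 0.0
      vertex 8.0 8.0 25.0
    endloop
  endfacet
  facet normal 0.3587 -0.8890 0.2845
    outer loop
      vertex 8.0 0.0 0.0
      vertex 13.7 2.3 0.0
      vertex 8.0 8.0 25.0
    endloop
  endfacet
  facet normal 0.8890 -0.3587 0.2845
    outer loop
      vertex 13.7 2.3 0.0
      vertex 16.0 8.0 0.0
      vertex 8.0 8.0 25.0
    endloop
  endfacet
endsolid part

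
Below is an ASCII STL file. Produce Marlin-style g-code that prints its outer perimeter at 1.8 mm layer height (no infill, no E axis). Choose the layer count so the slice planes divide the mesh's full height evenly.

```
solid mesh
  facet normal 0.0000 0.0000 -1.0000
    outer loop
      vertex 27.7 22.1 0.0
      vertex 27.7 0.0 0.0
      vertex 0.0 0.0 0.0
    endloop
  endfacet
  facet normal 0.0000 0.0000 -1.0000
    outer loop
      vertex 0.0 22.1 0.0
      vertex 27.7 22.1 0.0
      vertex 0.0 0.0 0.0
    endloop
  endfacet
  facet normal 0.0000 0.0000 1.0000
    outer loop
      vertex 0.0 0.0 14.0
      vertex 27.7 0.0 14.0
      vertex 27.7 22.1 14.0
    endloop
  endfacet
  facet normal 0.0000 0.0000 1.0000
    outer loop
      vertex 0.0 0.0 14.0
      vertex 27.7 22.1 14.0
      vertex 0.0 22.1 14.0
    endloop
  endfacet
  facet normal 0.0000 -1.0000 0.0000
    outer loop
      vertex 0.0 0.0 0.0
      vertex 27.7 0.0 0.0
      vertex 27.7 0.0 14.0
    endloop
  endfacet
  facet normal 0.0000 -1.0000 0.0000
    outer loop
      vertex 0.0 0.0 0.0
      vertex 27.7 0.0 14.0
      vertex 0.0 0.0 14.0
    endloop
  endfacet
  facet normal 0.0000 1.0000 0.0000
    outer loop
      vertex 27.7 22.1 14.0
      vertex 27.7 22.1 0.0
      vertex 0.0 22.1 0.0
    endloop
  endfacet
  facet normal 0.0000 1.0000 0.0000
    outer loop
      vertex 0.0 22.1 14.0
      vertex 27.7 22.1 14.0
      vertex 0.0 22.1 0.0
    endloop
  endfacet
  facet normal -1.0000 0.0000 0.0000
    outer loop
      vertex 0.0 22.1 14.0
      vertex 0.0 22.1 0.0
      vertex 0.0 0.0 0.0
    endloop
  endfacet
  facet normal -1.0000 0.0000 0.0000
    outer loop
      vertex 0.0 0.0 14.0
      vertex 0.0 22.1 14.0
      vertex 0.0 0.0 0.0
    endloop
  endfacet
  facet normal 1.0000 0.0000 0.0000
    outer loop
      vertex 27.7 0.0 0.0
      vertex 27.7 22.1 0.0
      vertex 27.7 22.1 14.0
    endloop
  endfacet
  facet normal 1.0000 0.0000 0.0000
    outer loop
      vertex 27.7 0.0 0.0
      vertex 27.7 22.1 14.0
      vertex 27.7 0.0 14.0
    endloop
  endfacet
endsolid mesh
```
; perimeter-only toolpath
G21 ; units = mm
G90 ; absolute positioning
G28 ; home
; layer 1
G0 Z1.8
G0 X0.0 Y0.0
G1 X27.7 Y0.0
G1 X27.7 Y22.1
G1 X0.0 Y22.1
G1 X0.0 Y0.0
; layer 2
G0 Z3.5
G0 X0.0 Y0.0
G1 X27.7 Y0.0
G1 X27.7 Y22.1
G1 X0.0 Y22.1
G1 X0.0 Y0.0
; layer 3
G0 Z5.2
G0 X0.0 Y0.0
G1 X27.7 Y0.0
G1 X27.7 Y22.1
G1 X0.0 Y22.1
G1 X0.0 Y0.0
; layer 4
G0 Z7.0
G0 X0.0 Y0.0
G1 X27.7 Y0.0
G1 X27.7 Y22.1
G1 X0.0 Y22.1
G1 X0.0 Y0.0
; layer 5
G0 Z8.8
G0 X0.0 Y0.0
G1 X27.7 Y0.0
G1 X27.7 Y22.1
G1 X0.0 Y22.1
G1 X0.0 Y0.0
; layer 6
G0 Z10.5
G0 X0.0 Y0.0
G1 X27.7 Y0.0
G1 X27.7 Y22.1
G1 X0.0 Y22.1
G1 X0.0 Y0.0
; layer 7
G0 Z12.2
G0 X0.0 Y0.0
G1 X27.7 Y0.0
G1 X27.7 Y22.1
G1 X0.0 Y22.1
G1 X0.0 Y0.0
; layer 8
G0 Z14.0
G0 X0.0 Y0.0
G1 X27.7 Y0.0
G1 X27.7 Y22.1
G1 X0.0 Y22.1
G1 X0.0 Y0.0
M2 ; end

The solid is a rectangular box, roughly 27.7 × 22.1 mm footprint and 14 mm tall. Slicing at Δz = 1.8 mm — 8 equal slices spanning the solid's height, so layer i sits at z = i·h/8 — gives 8 non-empty perimeters. Each is a 4-segment closed polygon; G0 lifts to the layer z and rapids to the start vertex, then G1 traces the edges.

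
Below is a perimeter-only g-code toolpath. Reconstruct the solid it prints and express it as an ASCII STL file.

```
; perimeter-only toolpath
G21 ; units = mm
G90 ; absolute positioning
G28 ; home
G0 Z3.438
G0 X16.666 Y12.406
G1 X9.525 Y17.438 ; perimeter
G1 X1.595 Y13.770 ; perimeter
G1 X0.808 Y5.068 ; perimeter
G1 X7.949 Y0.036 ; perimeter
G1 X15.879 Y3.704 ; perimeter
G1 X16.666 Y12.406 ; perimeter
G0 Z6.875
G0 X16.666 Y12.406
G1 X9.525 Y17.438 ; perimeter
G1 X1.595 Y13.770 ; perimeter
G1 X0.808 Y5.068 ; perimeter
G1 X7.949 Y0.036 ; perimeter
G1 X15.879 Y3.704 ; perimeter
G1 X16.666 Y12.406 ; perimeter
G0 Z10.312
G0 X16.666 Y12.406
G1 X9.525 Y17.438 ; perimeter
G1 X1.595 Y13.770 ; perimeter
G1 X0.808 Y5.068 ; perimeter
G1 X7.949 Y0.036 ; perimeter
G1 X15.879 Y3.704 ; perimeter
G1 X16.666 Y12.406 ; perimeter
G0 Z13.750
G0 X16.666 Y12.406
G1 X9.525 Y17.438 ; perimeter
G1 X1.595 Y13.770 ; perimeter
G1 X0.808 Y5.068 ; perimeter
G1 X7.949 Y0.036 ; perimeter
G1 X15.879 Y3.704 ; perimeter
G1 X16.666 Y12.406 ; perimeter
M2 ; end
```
solid part
  facet normal 0.0000 0.0000 -1.0000
    outer loop
      vertex 1.595 13.770 0.000
      vertex 9.525 17.438 0.000
      vertex 16.666 12.406 0.000
    endloop
  endfacet
  facet normal 0.0000 0.0000 -1.0000
    outer loop
      vertex 0.808 5.068 0.000
      vertex 1.595 13.770 0.000
      vertex 16.666 12.406 0.000
    endloop
  endfacet
  facet normal 0.0000 0.0000 -1.0000
    outer loop
      vertex 7.949 0.036 0.000
      vertex 0.808 5.068 0.000
      vertex 16.666 12.406 0.000
    endloop
  endfacet
  facet normal 0.0000 0.0000 -1.0000
    outer loop
      vertex 15.879 3.704 0.000
      vertex 7.949 0.036 0.000
      vertex 16.666 12.406 0.000
    endloop
  endfacet
  facet normal 0.0000 0.0000 1.0000
    outer loop
      vertex 16.666 12.406 13.750
      vertex 9.525 17.438 13.750
      vertex 1.595 13.770 13.750
    endloop
  endfacet
  facet normal 0.0000 0.0000 1.0000
    outer loop
      vertex 16.666 12.406 13.750
      vertex 1.595 13.770 13.750
      vertex 0.808 5.068 13.750
    endloop
  endfacet
  facet normal 0.0000 0.0000 1.0000
    outer loop
      vertex 16.666 12.406 13.750
      vertex 0.808 5.068 13.750
      vertex 7.949 0.036 13.750
    endloop
  endfacet
  facet normal 0.0000 0.0000 1.0000
    outer loop
      vertex 16.666 12.406 13.750
      vertex 7.949 0.036 13.750
      vertex 15.879 3.704 13.750
    endloop
  endfacet
  facet normal 0.5760 0.8174 0.0000
    outer loop
      vertex 16.666 12.406 0.000
      vertex 9.525 17.438 0.000
      vertex 9.525 17.438 13.750
    endloop
  endfacet
  facet normal 0.5760 0.8174 0.0000
    outer loop
      vertex 16.666 12.406 0.000
      vertex 9.525 17.438 13.750
      vertex 16.666 12.406 13.750
    endloop
  endfacet
  facet normal -0.4198 0.9076 0.0000
    outer loop
      vertex 9.525 17.438 0.000
      vertex 1.595 13.770 0.000
      vertex 1.595 13.770 13.750
    endloop
  endfacet
  facet normal -0.4198 0.9076 0.0000
    outer loop
      vertex 9.525 17.438 0.000
      vertex 1.595 13.770 13.750
      vertex 9.525 17.438 13.750
    endloop
  endfacet
  facet normal -0.9959 0.0901 0.0000
    outer loop
      vertex 1.595 13.770 0.000
      vertex 0.808 5.068 0.000
      vertex 0.808 5.068 13.750
    endloop
  endfacet
  facet normal -0.9959 0.0901 0.0000
    outer loop
      vertex 1.595 13.770 0.000
      vertex 0.808 5.068 13.750
      vertex 1.595 13.770 13.750
    endloop
  endfacet
  facet normal -0.5760 -0.8174 0.0000
    outer loop
      vertex 0.808 5.068 0.000
      vertex 7.949 0.036 0.000
      vertex 7.949 0.036 13.750
    endloop
  endfacet
  facet normal -0.5760 -0.8174 0.0000
    outer loop
      vertex 0.808 5.068 0.000
      vertex 7.949 0.036 13.750
      vertex 0.808 5.068 13.750
    endloop
  endfacet
  facet normal 0.4198 -0.9076 0.0000
    outer loop
      vertex 7.949 0.036 0.000
      vertex 15.879 3.704 0.000
      vertex 15.879 3.704 13.750
    endloop
  endfacet
  facet normal 0.4198 -0.9076 0.0000
    outer loop
      vertex 7.949 0.036 0.000
      vertex 15.879 3.704 13.750
      vertex 7.949 0.036 13.750
    endloop
  endfacet
  facet normal 0.9959 -0.0901 0.0000
    outer loop
      vertex 15.879 3.704 0.000
      vertex 16.666 12.406 0.000
      vertex 16.666 12.406 13.750
    endloop
  endfacet
  facet normal 0.9959 -0.0901 0.0000
    outer loop
      vertex 15.879 3.704 0.000
      vertex 16.666 12.406 13.750
      vertex 15.879 3.704 13.750
    endloop
  endfacet
endsolid part

The G0 Z moves step by Δz≈3.438 mm. Every layer's G1 loop is the same polygon, so the solid is a straight extrusion of it from z=0 to z≈13.8. Closing with flat bottom and top caps and triangulating gives 20 facets — a regular 6-sided prism (a cylinder approximated with 6 flat sides), circumscribed radius ≈ 8.74 mm, height ≈ 13.8 mm.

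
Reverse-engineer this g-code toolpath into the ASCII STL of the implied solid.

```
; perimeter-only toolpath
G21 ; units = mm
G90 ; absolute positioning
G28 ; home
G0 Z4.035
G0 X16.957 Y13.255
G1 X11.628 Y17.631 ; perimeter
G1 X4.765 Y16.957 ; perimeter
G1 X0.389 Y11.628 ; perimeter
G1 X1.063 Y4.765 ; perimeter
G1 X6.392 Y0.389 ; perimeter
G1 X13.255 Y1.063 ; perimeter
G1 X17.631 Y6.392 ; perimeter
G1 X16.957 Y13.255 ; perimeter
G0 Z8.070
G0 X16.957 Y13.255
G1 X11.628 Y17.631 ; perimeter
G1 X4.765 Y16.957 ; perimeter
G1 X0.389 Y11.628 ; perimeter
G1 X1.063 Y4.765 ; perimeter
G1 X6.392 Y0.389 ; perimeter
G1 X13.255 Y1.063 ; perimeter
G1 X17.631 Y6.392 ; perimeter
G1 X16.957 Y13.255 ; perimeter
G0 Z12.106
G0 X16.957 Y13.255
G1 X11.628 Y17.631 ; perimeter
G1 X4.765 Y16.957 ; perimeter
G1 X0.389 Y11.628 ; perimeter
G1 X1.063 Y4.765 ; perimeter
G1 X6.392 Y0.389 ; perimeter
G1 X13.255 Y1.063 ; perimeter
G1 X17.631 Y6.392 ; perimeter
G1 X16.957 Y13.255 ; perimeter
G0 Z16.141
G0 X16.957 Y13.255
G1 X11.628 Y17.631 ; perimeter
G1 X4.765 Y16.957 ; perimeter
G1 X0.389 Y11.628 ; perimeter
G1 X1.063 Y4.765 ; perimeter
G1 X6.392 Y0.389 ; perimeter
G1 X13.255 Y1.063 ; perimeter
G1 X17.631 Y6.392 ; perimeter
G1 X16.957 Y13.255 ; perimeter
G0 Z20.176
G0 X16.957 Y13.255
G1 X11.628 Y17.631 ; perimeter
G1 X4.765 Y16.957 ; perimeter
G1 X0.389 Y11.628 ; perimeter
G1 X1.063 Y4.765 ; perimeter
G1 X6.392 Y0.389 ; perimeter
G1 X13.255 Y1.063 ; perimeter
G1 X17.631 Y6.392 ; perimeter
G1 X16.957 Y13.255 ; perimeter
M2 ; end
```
solid part
  facet normal 0.0000 0.0000 -1.0000
    outer loop
      vertex 4.765 16.957 0.000
      vertex 11.628 17.631 0.000
      vertex 16.957 13.255 0.000
    endloop
  endfacet
  facet normal 0.0000 0.0000 -1.0000
    outer loop
      vertex 0.389 11.628 0.000
      vertex 4.765 16.957 0.000
      vertex 16.957 13.255 0.000
    endloop
  endfacet
  facet normal 0.0000 0.0000 -1.0000
    outer loop
      vertex 1.063 4.765 0.000
      vertex 0.389 11.628 0.000
      vertex 16.957 13.255 0.000
    endloop
  endfacet
  facet normal 0.0000 0.0000 -1.0000
    outer loop
      vertex 6.392 0.389 0.000
      vertex 1.063 4.765 0.000
      vertex 16.957 13.255 0.000
    endloop
  endfacet
  facet normal 0.0000 0.0000 -1.0000
    outer loop
      vertex 13.255 1.063 0.000
      vertex 6.392 0.389 0.000
      vertex 16.957 13.255 0.000
    endloop
  endfacet
  facet normal 0.0000 0.0000 -1.0000
    outer loop
      vertex 17.631 6.392 0.000
      vertex 13.255 1.063 0.000
      vertex 16.957 13.255 0.000
    endloop
  endfacet
  facet normal 0.0000 0.0000 1.0000
    outer loop
      vertex 16.957 13.255 20.176
      vertex 11.628 17.631 20.176
      vertex 4.765 16.957 20.176
    endloop
  endfacet
  facet normal 0.0000 0.0000 1.0000
    outer loop
      vertex 16.957 13.255 20.176
      vertex 4.765 16.957 20.176
      vertex 0.389 11.628 20.176
    endloop
  endfacet
  facet normal 0.0000 0.0000 1.0000
    outer loop
      vertex 16.957 13.255 20.176
      vertex 0.389 11.628 20.176
      vertex 1.063 4.765 20.176
    endloop
  endfacet
  facet normal 0.0000 0.0000 1.0000
    outer loop
      vertex 16.957 13.255 20.176
      vertex 1.063 4.765 20.176
      vertex 6.392 0.389 20.176
    endloop
  endfacet
  facet normal 0.0000 0.0000 1.0000
    outer loop
      vertex 16.957 13.255 20.176
      vertex 6.392 0.389 20.176
      vertex 13.255 1.063 20.176
    endloop
  endfacet
  facet normal 0.0000 0.0000 1.0000
    outer loop
      vertex 16.957 13.255 20.176
      vertex 13.255 1.063 20.176
      vertex 17.631 6.392 20.176
    endloop
  endfacet
  facet normal 0.6346 0.7728 0.0000
    outer loop
      vertex 16.957 13.255 0.000
      vertex 11.628 17.631 0.000
      vertex 11.628 17.631 20.176
    endloop
  endfacet
  facet normal 0.6346 0.7728 0.0000
    outer loop
      vertex 16.957 13.255 0.000
      vertex 11.628 17.631 20.176
      vertex 16.957 13.255 20.176
    endloop
  endfacet
  facet normal -0.0977 0.9952 0.0000
    outer loop
      vertex 11.628 17.631 0.000
      vertex 4.765 16.957 0.000
      vertex 4.765 16.957 20.176
    endloop
  endfacet
  facet normal -0.0977 0.9952 0.0000
    outer loop
      vertex 11.628 17.631 0.000
      vertex 4.765 16.957 20.176
      vertex 11.628 17.631 20.176
    endloop
  endfacet
  facet normal -0.7728 0.6346 0.0000
    outer loop
      vertex 4.765 16.957 0.000
      vertex 0.389 11.628 0.000
      vertex 0.389 11.628 20.176
    endloop
  endfacet
  facet normal -0.7728 0.6346 0.0000
    outer loop
      vertex 4.765 16.957 0.000
      vertex 0.389 11.628 20.176
      vertex 4.765 16.957 20.176
    endloop
  endfacet
  facet normal -0.9952 -0.0977 0.0000
    outer loop
      vertex 0.389 11.628 0.000
      vertex 1.063 4.765 0.000
      vertex 1.063 4.765 20.176
    endloop
  endfacet
  facet normal -0.9952 -0.0977 0.0000
    outer loop
      vertex 0.389 11.628 0.000
      vertex 1.063 4.765 20.176
      vertex 0.389 11.628 20.176
    endloop
  endfacet
  facet normal -0.6346 -0.7728 0.0000
    outer loop
      vertex 1.063 4.765 0.000
      vertex 6.392 0.389 0.000
      vertex 6.392 0.389 20.176
    endloop
  endfacet
  facet normal -0.6346 -0.7728 0.0000
    outer loop
      vertex 1.063 4.765 0.000
      vertex 6.392 0.389 20.176
      vertex 1.063 4.765 20.176
    endloop
  endfacet
  facet normal 0.0977 -0.9952 0.0000
    outer loop
      vertex 6.392 0.389 0.000
      vertex 13.255 1.063 0.000
      vertex 13.255 1.063 20.176
    endloop
  endfacet
  facet normal 0.0977 -0.9952 0.0000
    outer loop
      vertex 6.392 0.389 0.000
      vertex 13.255 1.063 20.176
      vertex 6.392 0.389 20.176
    endloop
  endfacet
  facet normal 0.7728 -0.6346 0.0000
    outer loop
      vertex 13.255 1.063 0.000
      vertex 17.631 6.392 0.000
      vertex 17.631 6.392 20.176
    endloop
  endfacet
  facet normal 0.7728 -0.6346 0.0000
    outer loop
      vertex 13.255 1.063 0.000
      vertex 17.631 6.392 20.176
      vertex 13.255 1.063 20.176
    endloop
  endfacet
  facet normal 0.9952 0.0977 0.0000
    outer loop
      vertex 17.631 6.392 0.000
      vertex 16.957 13.255 0.000
      vertex 16.957 13.255 20.176
    endloop
  endfacet
  facet normal 0.9952 0.0977 0.0000
    outer loop
      vertex 17.631 6.392 0.000
      vertex 16.957 13.255 20.176
      vertex 17.631 6.392 20.176
    endloop
  endfacet
endsolid part

The G0 Z moves step by Δz≈4.035 mm. Every layer's G1 loop is the same polygon, so the solid is a straight extrusion of it from z=0 to z≈20.2. Closing with flat bottom and top caps and triangulating gives 28 facets — a regular 8-sided prism (a cylinder approximated with 8 flat sides), circumscribed radius ≈ 9.01 mm, height ≈ 20.2 mm.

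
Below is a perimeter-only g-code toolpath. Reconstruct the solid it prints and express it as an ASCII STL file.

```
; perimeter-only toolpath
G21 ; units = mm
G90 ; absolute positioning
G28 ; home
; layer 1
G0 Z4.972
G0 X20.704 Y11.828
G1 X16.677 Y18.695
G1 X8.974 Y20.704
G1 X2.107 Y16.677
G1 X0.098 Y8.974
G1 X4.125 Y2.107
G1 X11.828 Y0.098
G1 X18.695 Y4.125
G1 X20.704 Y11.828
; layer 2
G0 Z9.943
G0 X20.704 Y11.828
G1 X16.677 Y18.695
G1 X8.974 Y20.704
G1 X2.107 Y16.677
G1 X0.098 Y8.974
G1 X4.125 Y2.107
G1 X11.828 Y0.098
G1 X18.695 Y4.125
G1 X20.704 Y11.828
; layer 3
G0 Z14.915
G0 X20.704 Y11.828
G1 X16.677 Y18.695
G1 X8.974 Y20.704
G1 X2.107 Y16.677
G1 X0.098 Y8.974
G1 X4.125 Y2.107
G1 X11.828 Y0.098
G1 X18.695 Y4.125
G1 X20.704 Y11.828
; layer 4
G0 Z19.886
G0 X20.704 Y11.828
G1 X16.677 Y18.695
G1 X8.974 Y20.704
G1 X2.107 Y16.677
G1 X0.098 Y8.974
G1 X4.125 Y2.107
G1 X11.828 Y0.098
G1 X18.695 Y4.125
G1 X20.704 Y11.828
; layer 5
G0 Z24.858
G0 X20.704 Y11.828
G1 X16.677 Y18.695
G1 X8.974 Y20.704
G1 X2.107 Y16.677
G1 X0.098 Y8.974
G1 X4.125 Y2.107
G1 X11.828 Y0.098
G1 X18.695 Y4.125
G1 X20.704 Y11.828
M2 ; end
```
solid part
  facet normal 0.0000 0.0000 -1.0000
    outer loop
      vertex 8.974 20.704 0.000
      vertex 16.677 18.695 0.000
      vertex 20.704 11.828 0.000
    endloop
  endfacet
  facet normal 0.0000 0.0000 -1.0000
    outer loop
      vertex 2.107 16.677 0.000
      vertex 8.974 20.704 0.000
      vertex 20.704 11.828 0.000
    endloop
  endfacet
  facet normal 0.0000 0.0000 -1.0000
    outer loop
      vertex 0.098 8.974 0.000
      vertex 2.107 16.677 0.000
      vertex 20.704 11.828 0.000
    endloop
  endfacet
  facet normal 0.0000 0.0000 -1.0000
    outer loop
      vertex 4.125 2.107 0.000
      vertex 0.098 8.974 0.000
      vertex 20.704 11.828 0.000
    endloop
  endfacet
  facet normal 0.0000 0.0000 -1.0000
    outer loop
      vertex 11.828 0.098 0.000
      vertex 4.125 2.107 0.000
      vertex 20.704 11.828 0.000
    endloop
  endfacet
  facet normal 0.0000 0.0000 -1.0000
    outer loop
      vertex 18.695 4.125 0.000
      vertex 11.828 0.098 0.000
      vertex 20.704 11.828 0.000
    endloop
  endfacet
  facet normal 0.0000 0.0000 1.0000
    outer loop
      vertex 20.704 11.828 24.858
      vertex 16.677 18.695 24.858
      vertex 8.974 20.704 24.858
    endloop
  endfacet
  facet normal 0.0000 0.0000 1.0000
    outer loop
      vertex 20.704 11.828 24.858
      vertex 8.974 20.704 24.858
      vertex 2.107 16.677 24.858
    endloop
  endfacet
  facet normal 0.0000 0.0000 1.0000
    outer loop
      vertex 20.704 11.828 24.858
      vertex 2.107 16.677 24.858
      vertex 0.098 8.974 24.858
    endloop
  endfacet
  facet normal 0.0000 0.0000 1.0000
    outer loop
      vertex 20.704 11.828 24.858
      vertex 0.098 8.974 24.858
      vertex 4.125 2.107 24.858
    endloop
  endfacet
  facet normal 0.0000 0.0000 1.0000
    outer loop
      vertex 20.704 11.828 24.858
      vertex 4.125 2.107 24.858
      vertex 11.828 0.098 24.858
    endloop
  endfacet
  facet normal 0.0000 0.0000 1.0000
    outer loop
      vertex 20.704 11.828 24.858
      vertex 11.828 0.098 24.858
      vertex 18.695 4.125 24.858
    endloop
  endfacet
  facet normal 0.8626 0.5059 0.0000
    outer loop
      vertex 20.704 11.828 0.000
      vertex 16.677 18.695 0.000
      vertex 16.677 18.695 24.858
    endloop
  endfacet
  facet normal 0.8626 0.5059 0.0000
    outer loop
      vertex 20.704 11.828 0.000
      vertex 16.677 18.695 24.858
      vertex 20.704 11.828 24.858
    endloop
  endfacet
  facet normal 0.2524 0.9676 0.0000
    outer loop
      vertex 16.677 18.695 0.000
      vertex 8.974 20.704 0.000
      vertex 8.974 20.704 24.858
    endloop
  endfacet
  facet normal 0.2524 0.9676 0.0000
    outer loop
      vertex 16.677 18.695 0.000
      vertex 8.974 20.704 24.858
      vertex 16.677 18.695 24.858
    endloop
  endfacet
  facet normal -0.5059 0.8626 0.0000
    outer loop
      vertex 8.974 20.704 0.000
      vertex 2.107 16.677 0.000
      vertex 2.107 16.677 24.858
    endloop
  endfacet
  facet normal -0.5059 0.8626 0.0000
    outer loop
      vertex 8.974 20.704 0.000
      vertex 2.107 16.677 24.858
      vertex 8.974 20.704 24.858
    endloop
  endfacet
  facet normal -0.9676 0.2524 0.0000
    outer loop
      vertex 2.107 16.677 0.000
      vertex 0.098 8.974 0.000
      vertex 0.098 8.974 24.858
    endloop
  endfacet
  facet normal -0.9676 0.2524 0.0000
    outer loop
      vertex 2.107 16.677 0.000
      vertex 0.098 8.974 24.858
      vertex 2.107 16.677 24.858
    endloop
  endfacet
  facet normal -0.8626 -0.5059 0.0000
    outer loop
      vertex 0.098 8.974 0.000
      vertex 4.125 2.107 0.000
      vertex 4.125 2.107 24.858
    endloop
  endfacet
  facet normal -0.8626 -0.5059 0.0000
    outer loop
      vertex 0.098 8.974 0.000
      vertex 4.125 2.107 24.858
      vertex 0.098 8.974 24.858
    endloop
  endfacet
  facet normal -0.2524 -0.9676 0.0000
    outer loop
      vertex 4.125 2.107 0.000
      vertex 11.828 0.098 0.000
      vertex 11.828 0.098 24.858
    endloop
  endfacet
  facet normal -0.2524 -0.9676 0.0000
    outer loop
      vertex 4.125 2.107 0.000
      vertex 11.828 0.098 24.858
      vertex 4.125 2.107 24.858
    endloop
  endfacet
  facet normal 0.5059 -0.8626 0.0000
    outer loop
      vertex 11.828 0.098 0.000
      vertex 18.695 4.125 0.000
      vertex 18.695 4.125 24.858
    endloop
  endfacet
  facet normal 0.5059 -0.8626 0.0000
    outer loop
      vertex 11.828 0.098 0.000
      vertex 18.695 4.125 24.858
      vertex 11.828 0.098 24.858
    endloop
  endfacet
  facet normal 0.9676 -0.2524 0.0000
    outer loop
      vertex 18.695 4.125 0.000
      vertex 20.704 11.828 0.000
      vertex 20.704 11.828 24.858
    endloop
  endfacet
  facet normal 0.9676 -0.2524 0.0000
    outer loop
      vertex 18.695 4.125 0.000
      vertex 20.704 11.828 24.858
      vertex 18.695 4.125 24.858
    endloop
  endfacet
endsolid part

The G0 Z moves step by Δz≈4.972 mm. Every layer's G1 loop is the same polygon, so the solid is a straight extrusion of it from z=0 to z≈24.9. Closing with flat bottom and top caps and triangulating gives 28 facets — a regular 8-sided prism (a cylinder approximated with 8 flat sides), circumscribed radius ≈ 10.4 mm, height ≈ 24.9 mm.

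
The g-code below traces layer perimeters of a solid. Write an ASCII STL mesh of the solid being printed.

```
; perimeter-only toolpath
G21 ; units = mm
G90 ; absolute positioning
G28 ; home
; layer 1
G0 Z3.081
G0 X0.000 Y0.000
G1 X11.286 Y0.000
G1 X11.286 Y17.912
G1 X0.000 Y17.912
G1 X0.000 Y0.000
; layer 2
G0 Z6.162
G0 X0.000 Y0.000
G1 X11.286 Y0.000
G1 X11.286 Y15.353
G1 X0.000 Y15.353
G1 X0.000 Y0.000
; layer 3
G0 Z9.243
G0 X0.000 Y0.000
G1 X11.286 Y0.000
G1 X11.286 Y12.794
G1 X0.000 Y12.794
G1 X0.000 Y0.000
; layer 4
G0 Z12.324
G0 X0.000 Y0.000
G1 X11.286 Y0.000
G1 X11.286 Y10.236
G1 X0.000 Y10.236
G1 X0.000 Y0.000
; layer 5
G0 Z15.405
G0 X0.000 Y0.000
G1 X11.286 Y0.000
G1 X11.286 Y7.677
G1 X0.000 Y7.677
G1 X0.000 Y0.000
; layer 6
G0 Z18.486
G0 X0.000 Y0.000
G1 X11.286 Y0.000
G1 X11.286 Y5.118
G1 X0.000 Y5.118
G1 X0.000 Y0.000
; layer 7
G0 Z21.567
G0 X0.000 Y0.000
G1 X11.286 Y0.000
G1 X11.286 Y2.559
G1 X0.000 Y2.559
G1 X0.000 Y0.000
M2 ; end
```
solid part
  facet normal 0.0000 0.0000 -1.0000
    outer loop
      vertex 11.286 20.471 0.000
      vertex 11.286 0.000 0.000
      vertex 0.000 0.000 0.000
    endloop
  endfacet
  facet normal 0.0000 0.0000 -1.0000
    outer loop
      vertex 0.000 20.471 0.000
      vertex 11.286 20.471 0.000
      vertex 0.000 0.000 0.000
    endloop
  endfacet
  facet normal 0.0000 -1.0000 0.0000
    outer loop
      vertex 0.000 0.000 0.000
      vertex 11.286 0.000 0.000
      vertex 11.286 0.000 24.648
    endloop
  endfacet
  facet normal 0.0000 -1.0000 0.0000
    outer loop
      vertex 0.000 0.000 0.000
      vertex 11.286 0.000 24.648
      vertex 0.000 0.000 24.648
    endloop
  endfacet
  facet normal 0.0000 0.7693 0.6389
    outer loop
      vertex 0.000 0.000 24.648
      vertex 11.286 0.000 24.648
      vertex 11.286 20.471 0.000
    endloop
  endfacet
  facet normal 0.0000 0.7693 0.6389
    outer loop
      vertex 0.000 0.000 24.648
      vertex 11.286 20.471 0.000
      vertex 0.000 20.471 0.000
    endloop
  endfacet
  facet normal -1.0000 0.0000 0.0000
    outer loop
      vertex 0.000 0.000 24.648
      vertex 0.000 20.471 0.000
      vertex 0.000 0.000 0.000
    endloop
  endfacet
  facet normal 1.0000 0.0000 0.0000
    outer loop
      vertex 11.286 0.000 0.000
      vertex 11.286 20.471 0.000
      vertex 11.286 0.000 24.648
    endloop
  endfacet
endsolid part

The G0 Z moves step by Δz≈3.081 mm. The G1 loops shrink linearly with z, so the solid tapers from its base footprint up to z≈24.6. Closing with a flat bottom cap and the tapered top and triangulating gives 8 facets — a wedge (ramp): 11.3 × 20.5 mm base, rising to 24.6 mm along the y=0 edge and sloping linearly to z=0 at y=20.5.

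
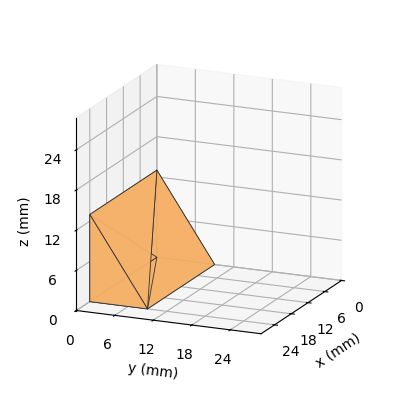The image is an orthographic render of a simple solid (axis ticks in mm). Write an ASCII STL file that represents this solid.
Reading the render: the shape is a wedge (ramp): 24 × 9 mm base, rising to 13 mm along the y=0 edge and sloping linearly to z=0 at y=9 (dimensions read to the nearest mm from the axis ticks). For the STL, each face is triangulated and given an outward normal.

solid part
  facet normal 0.0000 0.0000 -1.0000
    outer loop
      vertex 24.000 9.000 0.000
      vertex 24.000 0.000 0.000
      vertex 0.000 0.000 0.000
    endloop
  endfacet
  facet normal 0.0000 0.0000 -1.0000
    outer loop
      vertex 0.000 9.000 0.000
      vertex 24.000 9.000 0.000
      vertex 0.000 0.000 0.000
    endloop
  endfacet
  facet normal 0.0000 -1.0000 0.0000
    outer loop
      vertex 0.000 0.000 0.000
      vertex 24.000 0.000 0.000
      vertex 24.000 0.000 13.000
    endloop
  endfacet
  facet normal 0.0000 -1.0000 0.0000
    outer loop
      vertex 0.000 0.000 0.000
      vertex 24.000 0.000 13.000
      vertex 0.000 0.000 13.000
    endloop
  endfacet
  facet normal 0.0000 0.8222 0.5692
    outer loop
      vertex 0.000 0.000 13.000
      vertex 24.000 0.000 13.000
      vertex 24.000 9.000 0.000
    endloop
  endfacet
  facet normal 0.0000 0.8222 0.5692
    outer loop
      vertex 0.000 0.000 13.000
      vertex 24.000 9.000 0.000
      vertex 0.000 9.000 0.000
    endloop
  endfacet
  facet normal -1.0000 0.0000 0.0000
    outer loop
      vertex 0.000 0.000 13.000
      vertex 0.000 9.000 0.000
      vertex 0.000 0.000 0.000
    endloop
  endfacet
  facet normal 1.0000 0.0000 0.0000
    outer loop
      vertex 24.000 0.000 0.000
      vertex 24.000 9.000 0.000
      vertex 24.000 0.000 13.000
    endloop
  endfacet
endsolid part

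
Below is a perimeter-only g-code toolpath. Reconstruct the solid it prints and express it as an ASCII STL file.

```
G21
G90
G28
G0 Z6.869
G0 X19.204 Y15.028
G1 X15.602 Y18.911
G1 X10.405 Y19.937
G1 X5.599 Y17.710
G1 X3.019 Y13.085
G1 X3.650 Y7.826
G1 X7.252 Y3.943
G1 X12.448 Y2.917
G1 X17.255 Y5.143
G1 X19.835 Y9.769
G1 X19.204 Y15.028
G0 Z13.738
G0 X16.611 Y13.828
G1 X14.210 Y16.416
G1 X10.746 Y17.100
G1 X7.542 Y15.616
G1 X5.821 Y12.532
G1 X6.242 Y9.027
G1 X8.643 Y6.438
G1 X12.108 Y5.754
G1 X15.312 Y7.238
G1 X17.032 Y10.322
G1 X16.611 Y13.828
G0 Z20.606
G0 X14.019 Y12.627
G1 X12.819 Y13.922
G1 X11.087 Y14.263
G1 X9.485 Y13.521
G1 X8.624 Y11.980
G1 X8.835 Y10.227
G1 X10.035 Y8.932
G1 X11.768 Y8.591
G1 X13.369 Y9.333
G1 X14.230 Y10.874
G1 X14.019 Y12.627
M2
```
solid part
  facet normal 0.0000 0.0000 -1.0000
    outer loop
      vertex 10.065 22.773 0.000
      vertex 16.994 21.406 0.000
      vertex 21.796 16.228 0.000
    endloop
  endfacet
  facet normal 0.0000 0.0000 -1.0000
    outer loop
      vertex 3.657 19.805 0.000
      vertex 10.065 22.773 0.000
      vertex 21.796 16.228 0.000
    endloop
  endfacet
  facet normal 0.0000 0.0000 -1.0000
    outer loop
      vertex 0.216 13.638 0.000
      vertex 3.657 19.805 0.000
      vertex 21.796 16.228 0.000
    endloop
  endfacet
  facet normal 0.0000 0.0000 -1.0000
    outer loop
      vertex 1.058 6.626 0.000
      vertex 0.216 13.638 0.000
      vertex 21.796 16.228 0.000
    endloop
  endfacet
  facet normal 0.0000 0.0000 -1.0000
    outer loop
      vertex 5.860 1.448 0.000
      vertex 1.058 6.626 0.000
      vertex 21.796 16.228 0.000
    endloop
  endfacet
  facet normal 0.0000 0.0000 -1.0000
    outer loop
      vertex 12.789 0.081 0.000
      vertex 5.860 1.448 0.000
      vertex 21.796 16.228 0.000
    endloop
  endfacet
  facet normal 0.0000 0.0000 -1.0000
    outer loop
      vertex 19.197 3.049 0.000
      vertex 12.789 0.081 0.000
      vertex 21.796 16.228 0.000
    endloop
  endfacet
  facet normal 0.0000 0.0000 -1.0000
    outer loop
      vertex 22.638 9.216 0.000
      vertex 19.197 3.049 0.000
      vertex 21.796 16.228 0.000
    endloop
  endfacet
  facet normal 0.6818 0.6323 0.3678
    outer loop
      vertex 21.796 16.228 0.000
      vertex 16.994 21.406 0.000
      vertex 11.427 11.427 27.475
    endloop
  endfacet
  facet normal 0.1800 0.9123 0.3678
    outer loop
      vertex 16.994 21.406 0.000
      vertex 10.065 22.773 0.000
      vertex 11.427 11.427 27.475
    endloop
  endfacet
  facet normal -0.3908 0.8438 0.3678
    outer loop
      vertex 10.065 22.773 0.000
      vertex 3.657 19.805 0.000
      vertex 11.427 11.427 27.475
    endloop
  endfacet
  facet normal -0.8120 0.4531 0.3678
    outer loop
      vertex 3.657 19.805 0.000
      vertex 0.216 13.638 0.000
      vertex 11.427 11.427 27.475
    endloop
  endfacet
  facet normal -0.9233 -0.1109 0.3678
    outer loop
      vertex 0.216 13.638 0.000
      vertex 1.058 6.626 0.000
      vertex 11.427 11.427 27.475
    endloop
  endfacet
  facet normal -0.6818 -0.6323 0.3678
    outer loop
      vertex 1.058 6.626 0.000
      vertex 5.860 1.448 0.000
      vertex 11.427 11.427 27.475
    endloop
  endfacet
  facet normal -0.1800 -0.9123 0.3678
    outer loop
      vertex 5.860 1.448 0.000
      vertex 12.789 0.081 0.000
      vertex 11.427 11.427 27.475
    endloop
  endfacet
  facet normal 0.3908 -0.8438 0.3678
    outer loop
      vertex 12.789 0.081 0.000
      vertex 19.197 3.049 0.000
      vertex 11.427 11.427 27.475
    endloop
  endfacet
  facet normal 0.8120 -0.4531 0.3678
    outer loop
      vertex 19.197 3.049 0.000
      vertex 22.638 9.216 0.000
      vertex 11.427 11.427 27.475
    endloop
  endfacet
  facet normal 0.9233 0.1109 0.3678
    outer loop
      vertex 22.638 9.216 0.000
      vertex 21.796 16.228 0.000
      vertex 11.427 11.427 27.475
    endloop
  endfacet
endsolid part

The G0 Z moves step by Δz≈6.869 mm. The G1 loops shrink linearly with z, so the solid tapers from its base footprint up to z≈27.5. Closing with a flat bottom cap and the tapered top and triangulating gives 18 facets — a regular 10-sided pyramid, base circumscribed radius ≈ 11.4 mm, apex at z ≈ 27.5 mm.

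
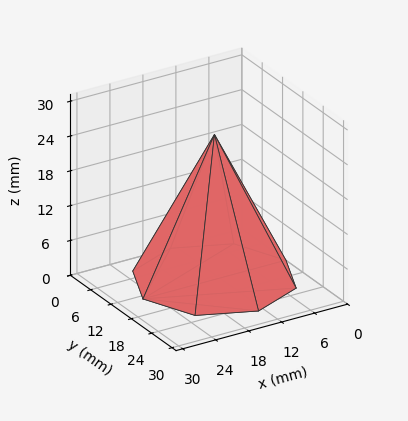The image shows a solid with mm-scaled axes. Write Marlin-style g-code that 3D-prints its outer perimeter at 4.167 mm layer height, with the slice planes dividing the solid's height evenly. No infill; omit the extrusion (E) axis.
Reading the render: the shape is a regular 8-sided pyramid, base circumscribed radius ≈ 13 mm, apex at z ≈ 25 mm (dimensions read to the nearest mm from the axis ticks). For the g-code, the solid's height is divided into equal slices at the stated Δz and each level perimeter traced with G1 moves after a G0 lift.

; perimeter-only toolpath
G21 ; units = mm
G90 ; absolute positioning
G28 ; home
; layer 1
G0 Z4.167
G0 X23.833 Y13.000
G1 X20.660 Y20.660
G1 X13.000 Y23.833
G1 X5.340 Y20.660
G1 X2.167 Y13.000
G1 X5.340 Y5.340
G1 X13.000 Y2.167
G1 X20.660 Y5.340
G1 X23.833 Y13.000
; layer 2
G0 Z8.333
G0 X21.667 Y13.000
G1 X19.128 Y19.128
G1 X13.000 Y21.667
G1 X6.872 Y19.128
G1 X4.333 Y13.000
G1 X6.872 Y6.872
G1 X13.000 Y4.333
G1 X19.128 Y6.872
G1 X21.667 Y13.000
; layer 3
G0 Z12.500
G0 X19.500 Y13.000
G1 X17.596 Y17.596
G1 X13.000 Y19.500
G1 X8.404 Y17.596
G1 X6.500 Y13.000
G1 X8.404 Y8.404
G1 X13.000 Y6.500
G1 X17.596 Y8.404
G1 X19.500 Y13.000
; layer 4
G0 Z16.667
G0 X17.333 Y13.000
G1 X16.064 Y16.064
G1 X13.000 Y17.333
G1 X9.936 Y16.064
G1 X8.667 Y13.000
G1 X9.936 Y9.936
G1 X13.000 Y8.667
G1 X16.064 Y9.936
G1 X17.333 Y13.000
; layer 5
G0 Z20.833
G0 X15.167 Y13.000
G1 X14.532 Y14.532
G1 X13.000 Y15.167
G1 X11.468 Y14.532
G1 X10.833 Y13.000
G1 X11.468 Y11.468
G1 X13.000 Y10.833
G1 X14.532 Y11.468
G1 X15.167 Y13.000
M2 ; end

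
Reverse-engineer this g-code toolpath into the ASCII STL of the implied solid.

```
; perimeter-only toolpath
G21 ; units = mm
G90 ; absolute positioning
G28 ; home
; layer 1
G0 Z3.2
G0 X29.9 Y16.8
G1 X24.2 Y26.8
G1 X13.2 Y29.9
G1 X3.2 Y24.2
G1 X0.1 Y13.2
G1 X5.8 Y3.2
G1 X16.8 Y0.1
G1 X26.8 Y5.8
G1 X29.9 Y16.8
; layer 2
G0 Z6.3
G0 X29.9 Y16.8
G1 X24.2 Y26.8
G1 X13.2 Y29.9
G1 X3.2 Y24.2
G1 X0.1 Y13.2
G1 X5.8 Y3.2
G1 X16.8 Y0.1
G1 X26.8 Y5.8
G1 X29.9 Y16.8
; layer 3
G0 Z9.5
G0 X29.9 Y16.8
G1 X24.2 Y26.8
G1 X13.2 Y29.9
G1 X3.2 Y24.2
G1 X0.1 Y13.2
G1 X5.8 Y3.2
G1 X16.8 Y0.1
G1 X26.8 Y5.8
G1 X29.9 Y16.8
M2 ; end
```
solid part
  facet normal 0.0000 0.0000 -1.0000
    outer loop
      vertex 13.2 29.9 0.0
      vertex 24.2 26.8 0.0
      vertex 29.9 16.8 0.0
    endloop
  endfacet
  facet normal 0.0000 0.0000 -1.0000
    outer loop
      vertex 3.2 24.2 0.0
      vertex 13.2 29.9 0.0
      vertex 29.9 16.8 0.0
    endloop
  endfacet
  facet normal 0.0000 0.0000 -1.0000
    outer loop
      vertex 0.1 13.2 0.0
      vertex 3.2 24.2 0.0
      vertex 29.9 16.8 0.0
    endloop
  endfacet
  facet normal 0.0000 0.0000 -1.0000
    outer loop
      vertex 5.8 3.2 0.0
      vertex 0.1 13.2 0.0
      vertex 29.9 16.8 0.0
    endloop
  endfacet
  facet normal 0.0000 0.0000 -1.0000
    outer loop
      vertex 16.8 0.1 0.0
      vertex 5.8 3.2 0.0
      vertex 29.9 16.8 0.0
    endloop
  endfacet
  facet normal 0.0000 0.0000 -1.0000
    outer loop
      vertex 26.8 5.8 0.0
      vertex 16.8 0.1 0.0
      vertex 29.9 16.8 0.0
    endloop
  endfacet
  facet normal 0.0000 0.0000 1.0000
    outer loop
      vertex 29.9 16.8 9.5
      vertex 24.2 26.8 9.5
      vertex 13.2 29.9 9.5
    endloop
  endfacet
  facet normal 0.0000 0.0000 1.0000
    outer loop
      vertex 29.9 16.8 9.5
      vertex 13.2 29.9 9.5
      vertex 3.2 24.2 9.5
    endloop
  endfacet
  facet normal 0.0000 0.0000 1.0000
    outer loop
      vertex 29.9 16.8 9.5
      vertex 3.2 24.2 9.5
      vertex 0.1 13.2 9.5
    endloop
  endfacet
  facet normal 0.0000 0.0000 1.0000
    outer loop
      vertex 29.9 16.8 9.5
      vertex 0.1 13.2 9.5
      vertex 5.8 3.2 9.5
    endloop
  endfacet
  facet normal 0.0000 0.0000 1.0000
    outer loop
      vertex 29.9 16.8 9.5
      vertex 5.8 3.2 9.5
      vertex 16.8 0.1 9.5
    endloop
  endfacet
  facet normal 0.0000 0.0000 1.0000
    outer loop
      vertex 29.9 16.8 9.5
      vertex 16.8 0.1 9.5
      vertex 26.8 5.8 9.5
    endloop
  endfacet
  facet normal 0.8688 0.4952 0.0000
    outer loop
      vertex 29.9 16.8 0.0
      vertex 24.2 26.8 0.0
      vertex 24.2 26.8 9.5
    endloop
  endfacet
  facet normal 0.8688 0.4952 0.0000
    outer loop
      vertex 29.9 16.8 0.0
      vertex 24.2 26.8 9.5
      vertex 29.9 16.8 9.5
    endloop
  endfacet
  facet normal 0.2713 0.9625 0.0000
    outer loop
      vertex 24.2 26.8 0.0
      vertex 13.2 29.9 0.0
      vertex 13.2 29.9 9.5
    endloop
  endfacet
  facet normal 0.2713 0.9625 0.0000
    outer loop
      vertex 24.2 26.8 0.0
      vertex 13.2 29.9 9.5
      vertex 24.2 26.8 9.5
    endloop
  endfacet
  facet normal -0.4952 0.8688 0.0000
    outer loop
      vertex 13.2 29.9 0.0
      vertex 3.2 24.2 0.0
      vertex 3.2 24.2 9.5
    endloop
  endfacet
  facet normal -0.4952 0.8688 0.0000
    outer loop
      vertex 13.2 29.9 0.0
      vertex 3.2 24.2 9.5
      vertex 13.2 29.9 9.5
    endloop
  endfacet
  facet normal -0.9625 0.2713 0.0000
    outer loop
      vertex 3.2 24.2 0.0
      vertex 0.1 13.2 0.0
      vertex 0.1 13.2 9.5
    endloop
  endfacet
  facet normal -0.9625 0.2713 0.0000
    outer loop
      vertex 3.2 24.2 0.0
      vertex 0.1 13.2 9.5
      vertex 3.2 24.2 9.5
    endloop
  endfacet
  facet normal -0.8688 -0.4952 0.0000
    outer loop
      vertex 0.1 13.2 0.0
      vertex 5.8 3.2 0.0
      vertex 5.8 3.2 9.5
    endloop
  endfacet
  facet normal -0.8688 -0.4952 0.0000
    outer loop
      vertex 0.1 13.2 0.0
      vertex 5.8 3.2 9.5
      vertex 0.1 13.2 9.5
    endloop
  endfacet
  facet normal -0.2713 -0.9625 0.0000
    outer loop
      vertex 5.8 3.2 0.0
      vertex 16.8 0.1 0.0
      vertex 16.8 0.1 9.5
    endloop
  endfacet
  facet normal -0.2713 -0.9625 0.0000
    outer loop
      vertex 5.8 3.2 0.0
      vertex 16.8 0.1 9.5
      vertex 5.8 3.2 9.5
    endloop
  endfacet
  facet normal 0.4952 -0.8688 0.0000
    outer loop
      vertex 16.8 0.1 0.0
      vertex 26.8 5.8 0.0
      vertex 26.8 5.8 9.5
    endloop
  endfacet
  facet normal 0.4952 -0.8688 0.0000
    outer loop
      vertex 16.8 0.1 0.0
      vertex 26.8 5.8 9.5
      vertex 16.8 0.1 9.5
    endloop
  endfacet
  facet normal 0.9625 -0.2713 0.0000
    outer loop
      vertex 26.8 5.8 0.0
      vertex 29.9 16.8 0.0
      vertex 29.9 16.8 9.5
    endloop
  endfacet
  facet normal 0.9625 -0.2713 0.0000
    outer loop
      vertex 26.8 5.8 0.0
      vertex 29.9 16.8 9.5
      vertex 26.8 5.8 9.5
    endloop
  endfacet
endsolid part

The G0 Z moves step by Δz≈3.2 mm. Every layer's G1 loop is the same polygon, so the solid is a straight extrusion of it from z=0 to z≈9.5. Closing with flat bottom and top caps and triangulating gives 28 facets — a regular 8-sided prism (a cylinder approximated with 8 flat sides), circumscribed radius ≈ 15 mm, height ≈ 9.5 mm.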